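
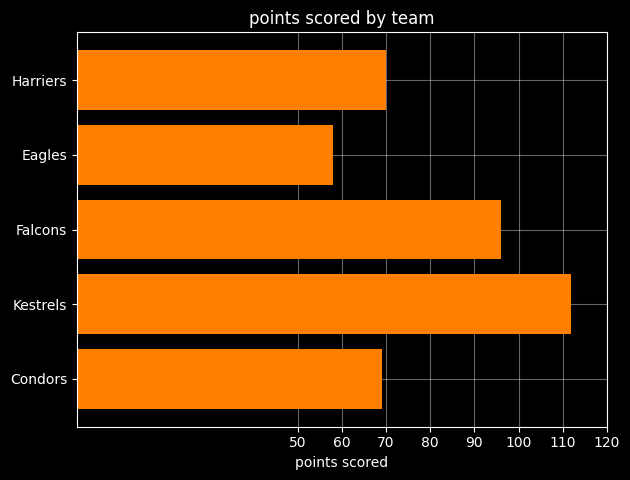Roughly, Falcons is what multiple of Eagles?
Falcons ≈ 100, Eagles ≈ 60; 100/60 ≈ 1.67.

≈ 1.67×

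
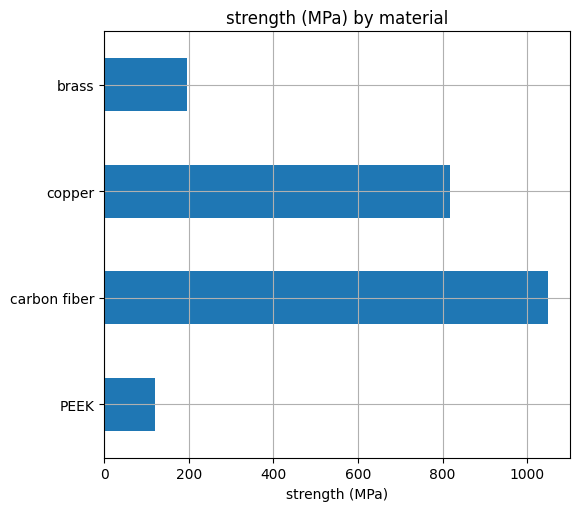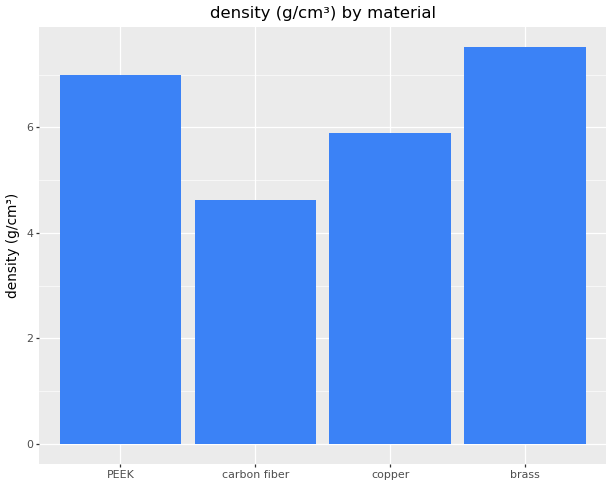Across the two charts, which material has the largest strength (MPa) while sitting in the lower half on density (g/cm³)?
carbon fiber

Chart 2 median density (g/cm³) ≈ 6; below-median materials: carbon fiber, copper. Among those, carbon fiber has the highest strength (MPa) (≈ 1000).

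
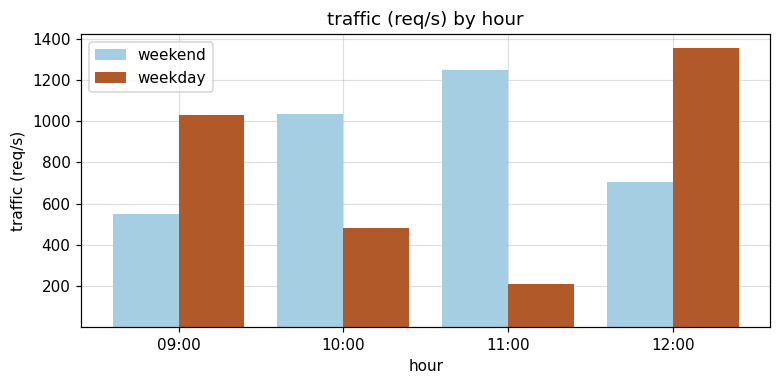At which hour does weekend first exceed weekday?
09:00: weekend ≈ 600 vs weekday ≈ 1000 (not yet); 10:00: weekend ≈ 1000 vs weekday ≈ 400 (first crossover).

10:00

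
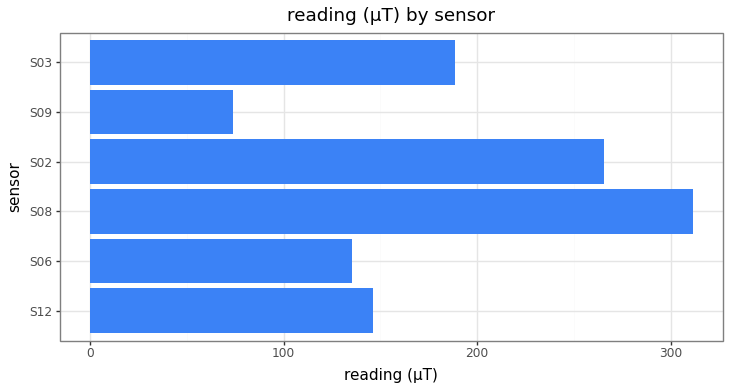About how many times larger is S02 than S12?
S02 ≈ 250, S12 ≈ 150; 250/150 ≈ 1.67.

≈ 1.67×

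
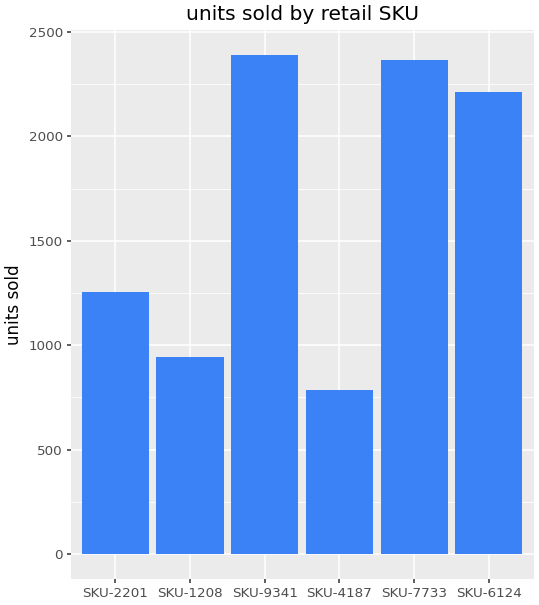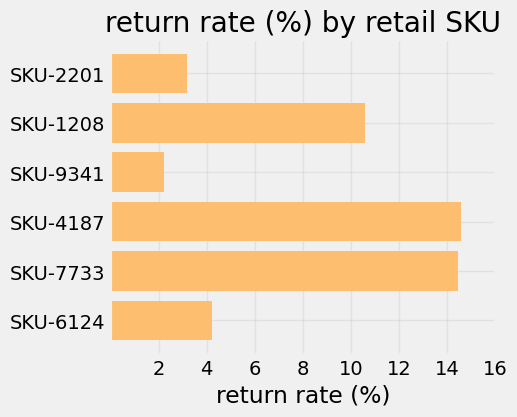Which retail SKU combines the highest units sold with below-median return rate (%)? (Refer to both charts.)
Chart 2 median return rate (%) ≈ 8; below-median retail SKUs: SKU-2201, SKU-9341, SKU-6124. Among those, SKU-9341 has the highest units sold (≈ 2500).

SKU-9341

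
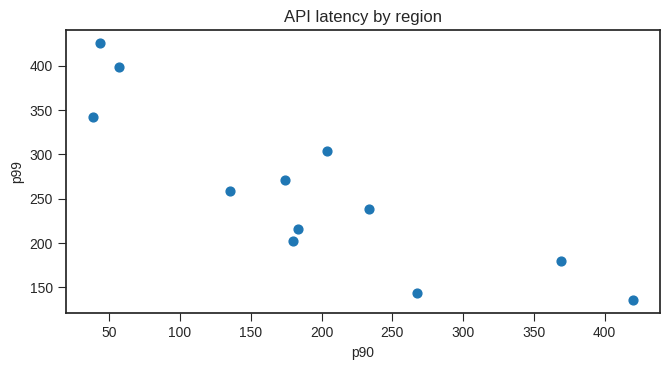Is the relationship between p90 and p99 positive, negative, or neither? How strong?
negative, strong

Points are negatively correlated; strong (|r| ≈ 0.9).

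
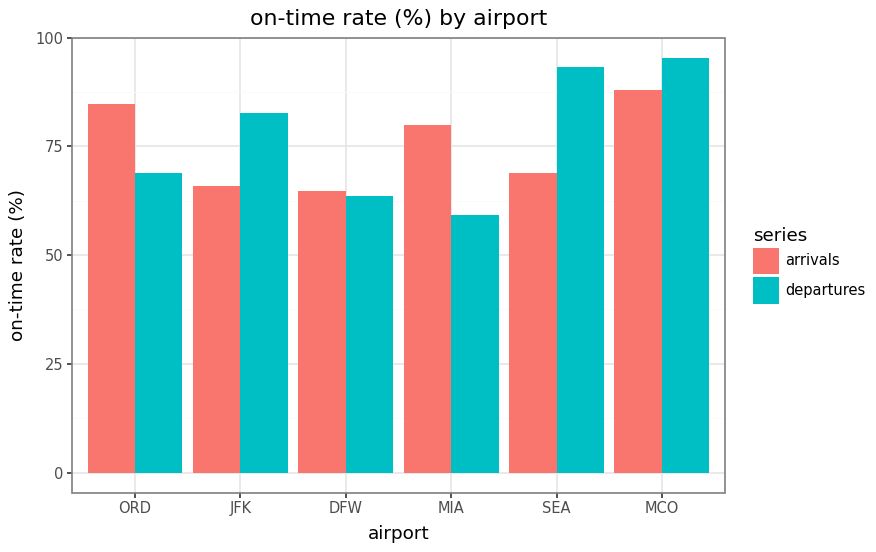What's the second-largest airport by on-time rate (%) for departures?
SEA

Top 3 for departures: MCO ≈ 100, SEA ≈ 90, JFK ≈ 80.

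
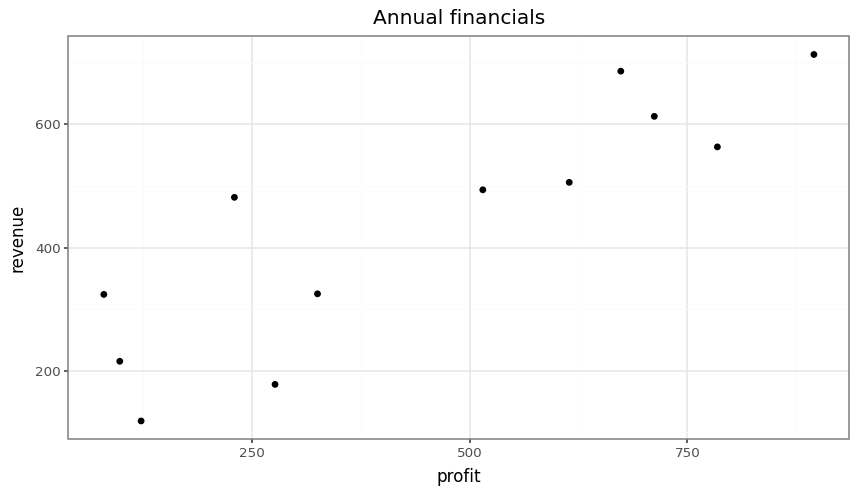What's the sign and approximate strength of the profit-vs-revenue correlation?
Points are positively correlated; strong (|r| ≈ 0.9).

positive, strong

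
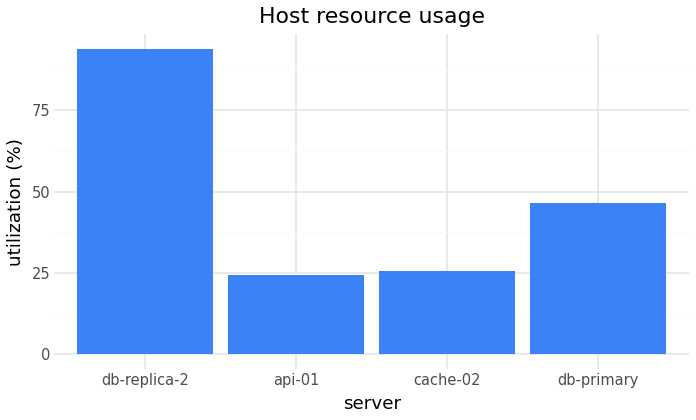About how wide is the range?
Max db-replica-2 ≈ 90, min api-01 ≈ 20; range ≈ 70.

≈ 70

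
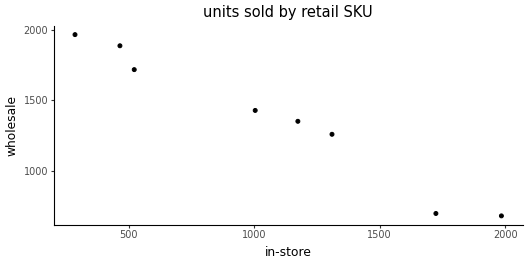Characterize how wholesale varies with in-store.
negative, strong

Points are negatively correlated; strong (|r| ≈ 1.0).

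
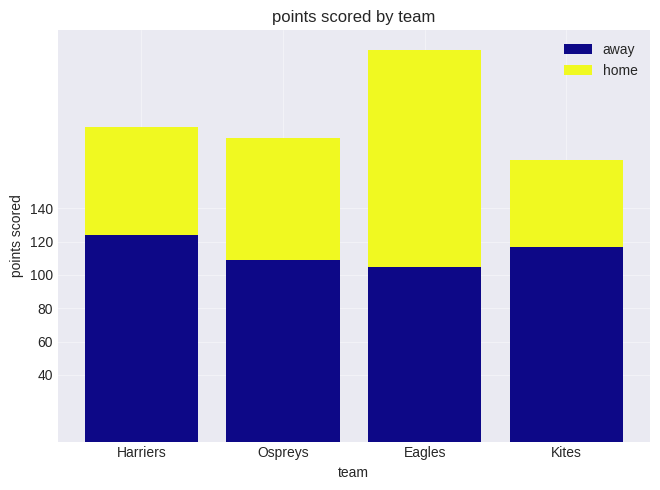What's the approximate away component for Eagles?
≈ 100

away top ≈ 100, bottom ≈ 0; segment ≈ 100.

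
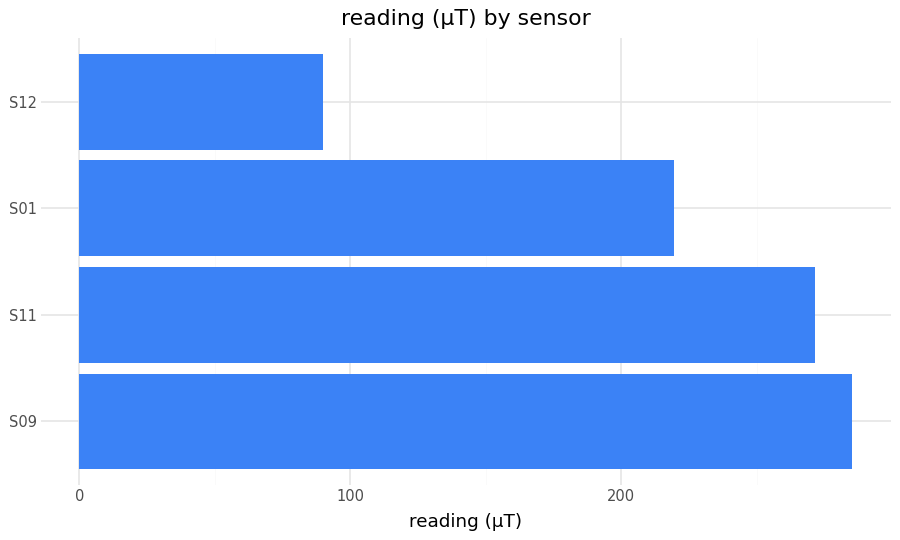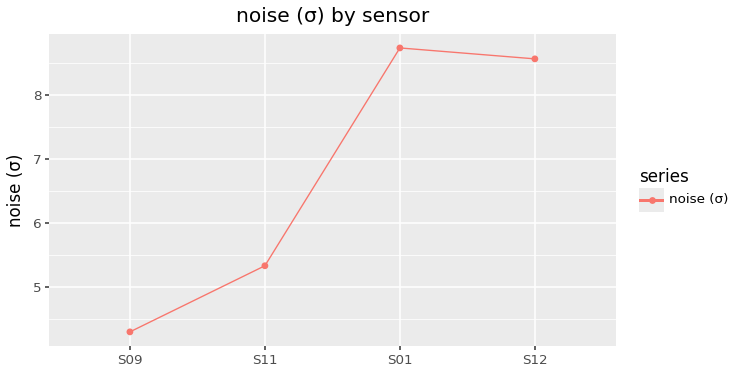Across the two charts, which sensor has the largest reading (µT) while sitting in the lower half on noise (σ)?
S09

Chart 2 median noise (σ) ≈ 7; below-median sensors: S09, S11. Among those, S09 has the highest reading (µT) (≈ 300).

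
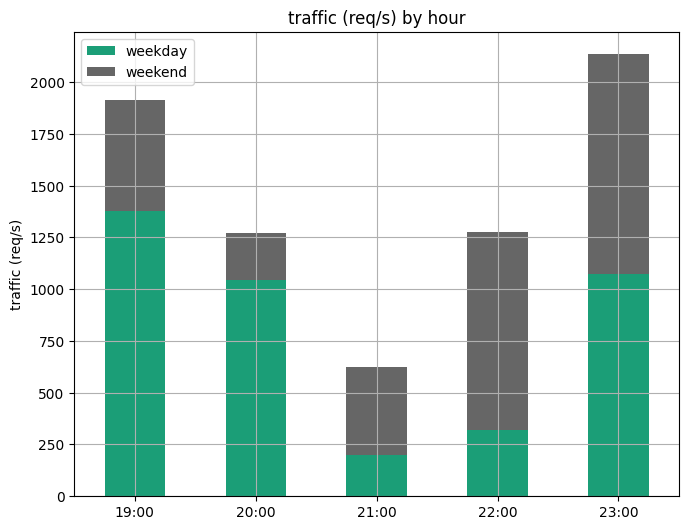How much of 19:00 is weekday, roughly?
≈ 1400

weekday top ≈ 1400, bottom ≈ 0; segment ≈ 1400.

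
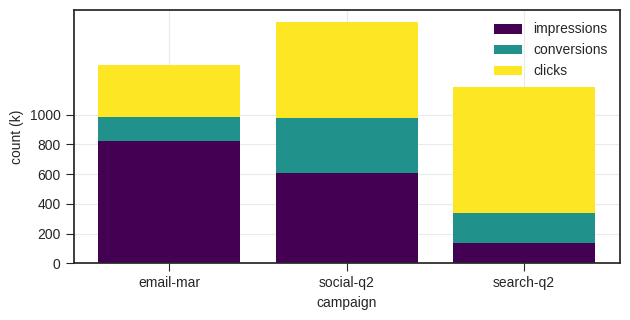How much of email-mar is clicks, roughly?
≈ 400

clicks top ≈ 1400, bottom ≈ 1000; segment ≈ 400.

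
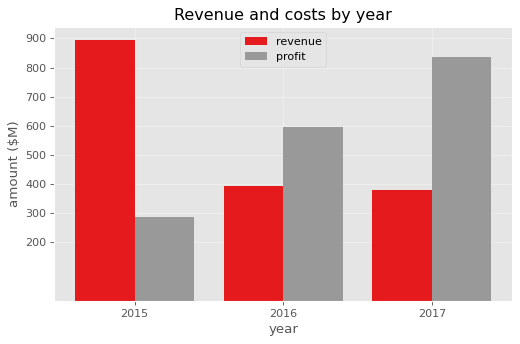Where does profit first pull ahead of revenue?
2015: profit ≈ 300 vs revenue ≈ 900 (not yet); 2016: profit ≈ 600 vs revenue ≈ 400 (first crossover).

2016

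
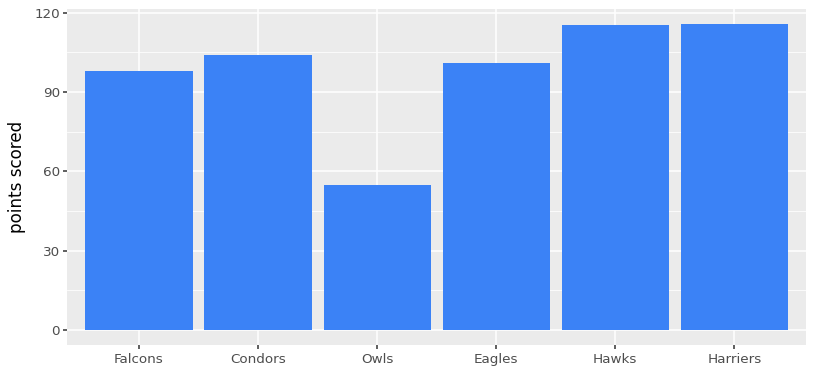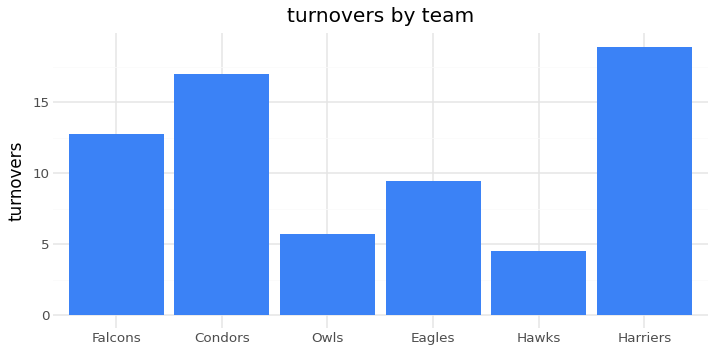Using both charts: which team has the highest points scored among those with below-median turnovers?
Hawks

Chart 2 median turnovers ≈ 12; below-median teams: Owls, Eagles, Hawks. Among those, Hawks has the highest points scored (≈ 120).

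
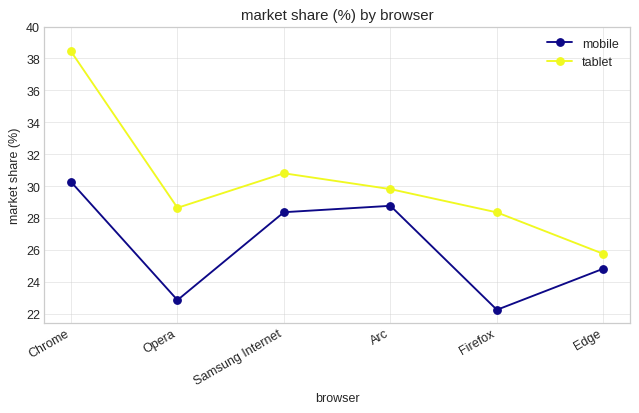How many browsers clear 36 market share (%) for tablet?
1

Above 36: Chrome.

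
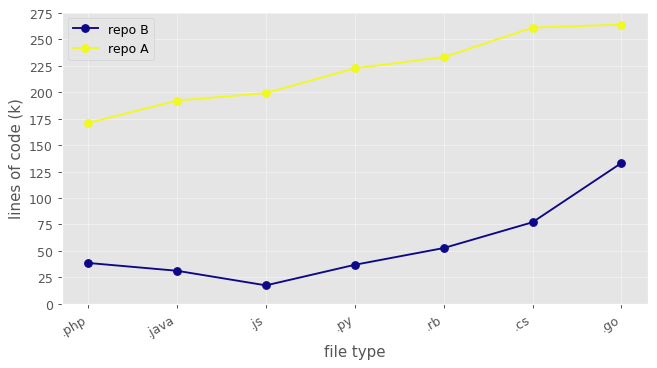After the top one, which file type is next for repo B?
.cs

Top 3 for repo B: .go ≈ 125, .cs ≈ 75, .rb ≈ 50.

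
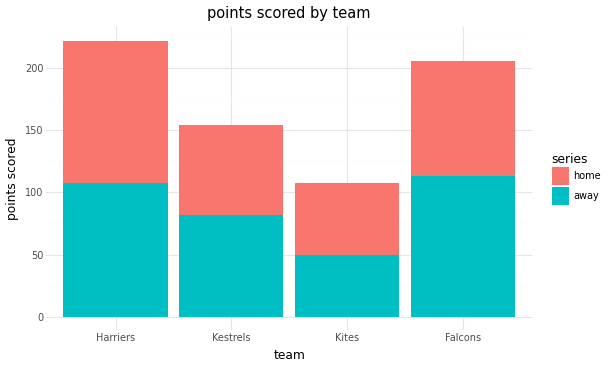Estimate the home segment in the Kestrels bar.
home top ≈ 160, bottom ≈ 80; segment ≈ 80.

≈ 80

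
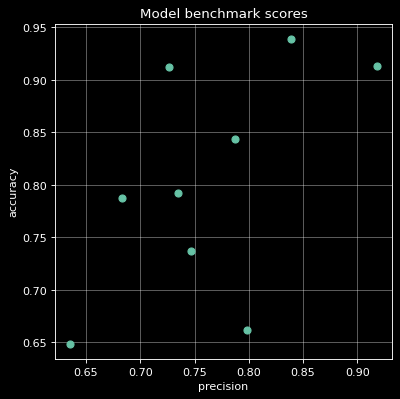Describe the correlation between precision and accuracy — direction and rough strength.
positive, moderate

Points are positively correlated; moderate (|r| ≈ 0.6).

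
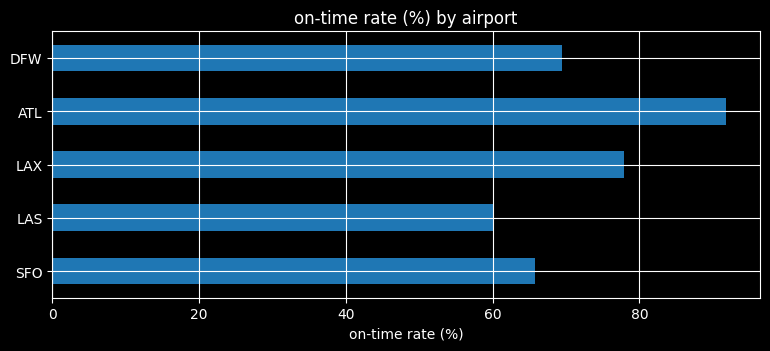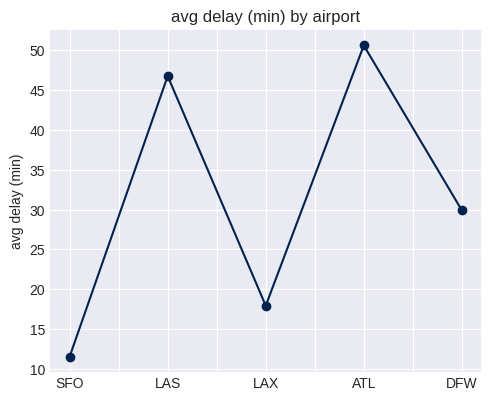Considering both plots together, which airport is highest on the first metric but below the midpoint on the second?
LAX

Chart 2 median avg delay (min) ≈ 30; below-median airports: SFO, LAX. Among those, LAX has the highest on-time rate (%) (≈ 80).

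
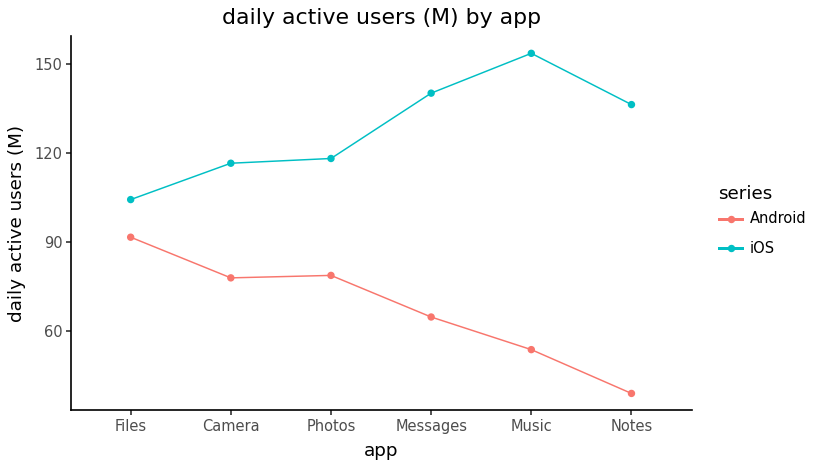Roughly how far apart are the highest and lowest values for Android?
Max Files ≈ 90, min Notes ≈ 40; range ≈ 50.

≈ 50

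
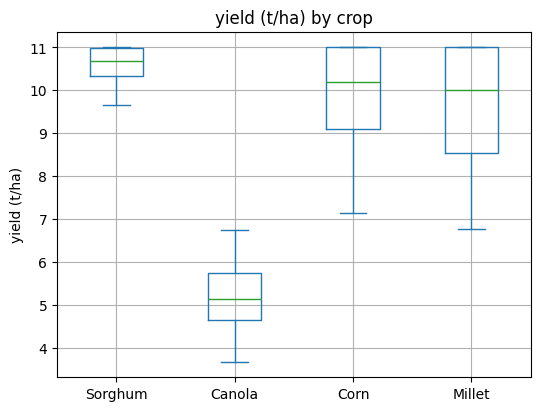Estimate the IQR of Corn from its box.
Q3 ≈ 11.0, Q1 ≈ 9.0; IQR ≈ 2.0.

≈ 2.0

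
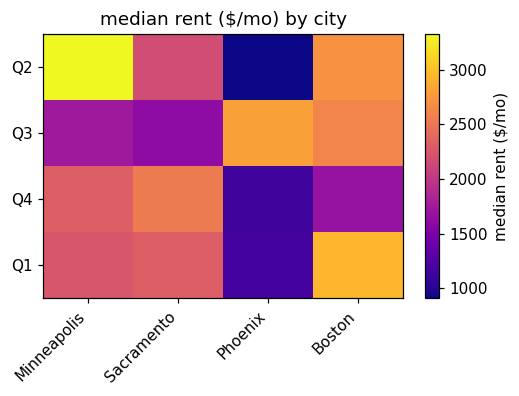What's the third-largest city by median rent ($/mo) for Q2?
Top 4 for Q2: Minneapolis ≈ 3500, Boston ≈ 2500, Sacramento ≈ 2000, Phoenix ≈ 1000.

Sacramento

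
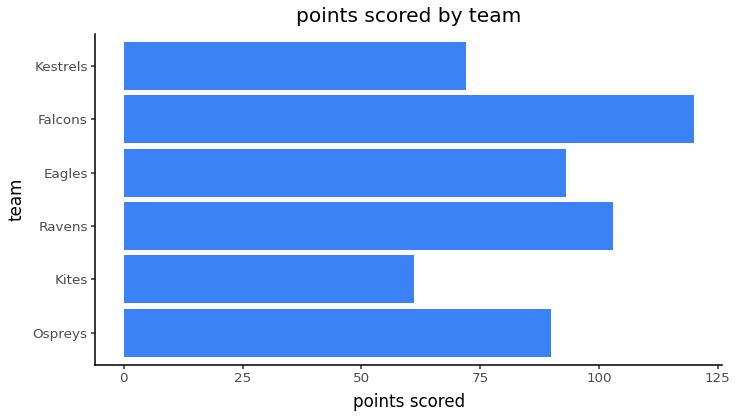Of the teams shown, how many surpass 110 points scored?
Above 110: Falcons.

1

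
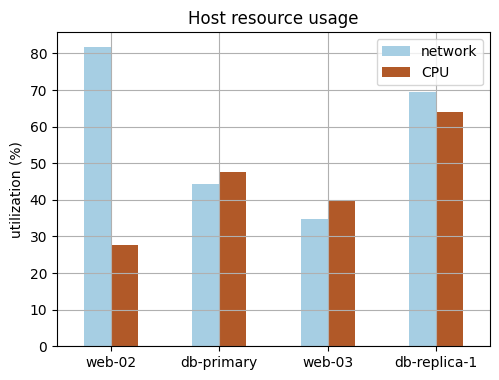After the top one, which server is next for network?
db-replica-1

Top 3 for network: web-02 ≈ 80, db-replica-1 ≈ 70, db-primary ≈ 40.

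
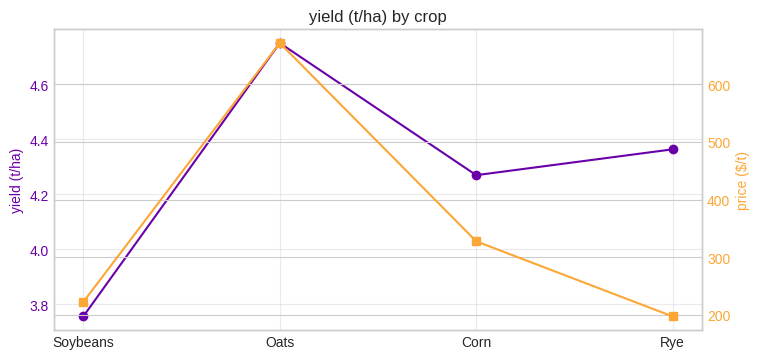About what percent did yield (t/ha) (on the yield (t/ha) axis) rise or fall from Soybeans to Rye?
≈ +15.8%

Soybeans ≈ 3.8, Rye ≈ 4.4; (4.4 − 3.8) / 3.8 ≈ +15.8%.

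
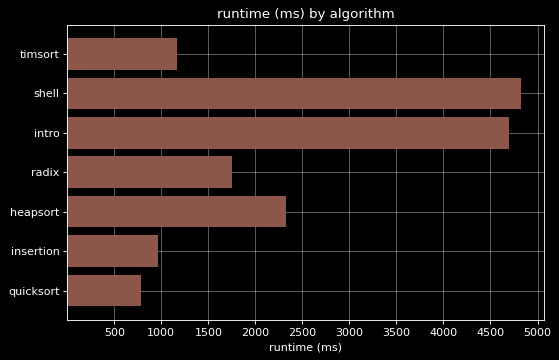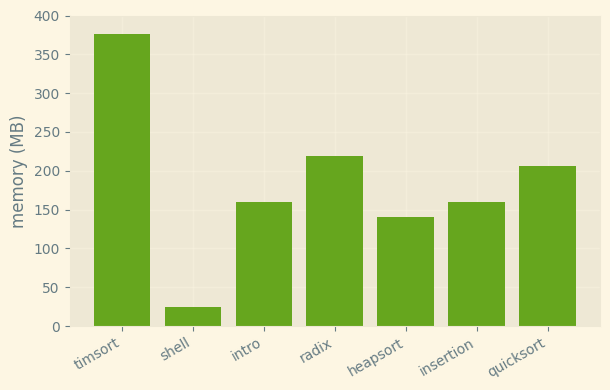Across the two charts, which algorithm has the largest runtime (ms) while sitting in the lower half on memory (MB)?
Chart 2 median memory (MB) ≈ 150; below-median algorithms: shell, intro, heapsort. Among those, shell has the highest runtime (ms) (≈ 5000).

shell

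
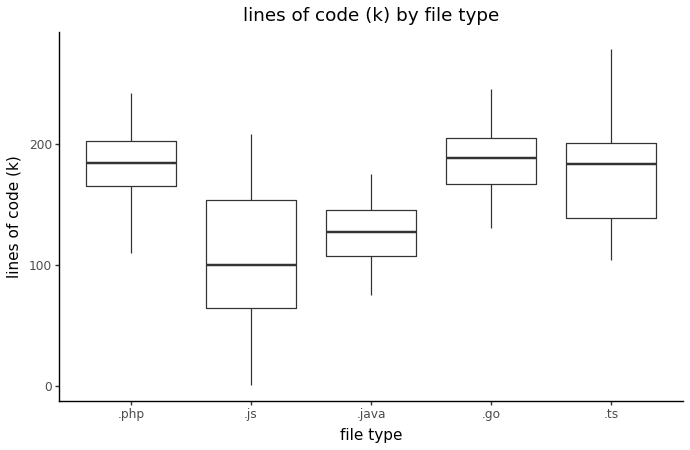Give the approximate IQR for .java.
Q3 ≈ 150, Q1 ≈ 110; IQR ≈ 40.

≈ 40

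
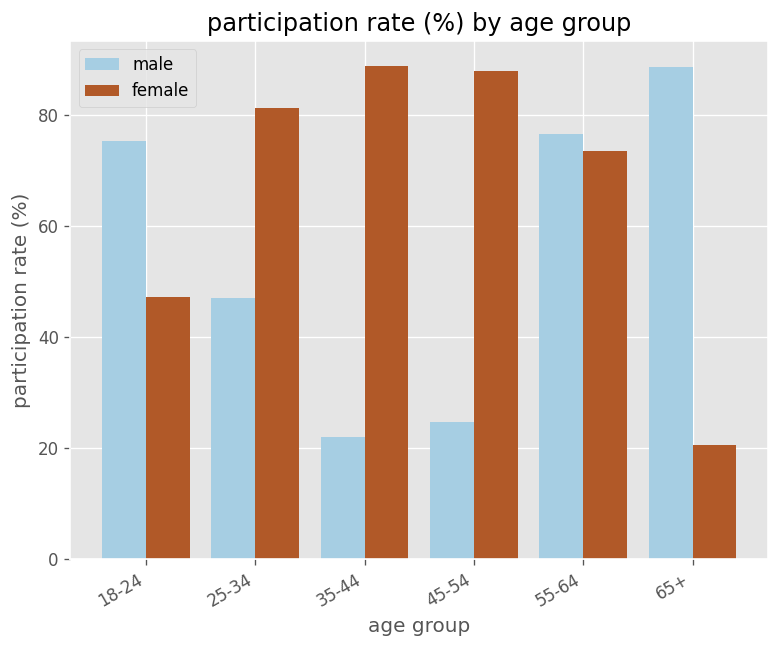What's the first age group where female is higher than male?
25-34

18-24: female ≈ 50 vs male ≈ 80 (not yet); 25-34: female ≈ 80 vs male ≈ 50 (first crossover).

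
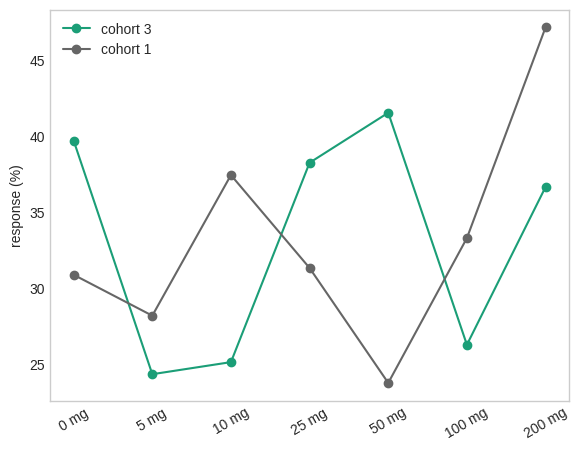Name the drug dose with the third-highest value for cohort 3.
Top 4 for cohort 3: 50 mg ≈ 42, 0 mg ≈ 40, 25 mg ≈ 38, 200 mg ≈ 36.

25 mg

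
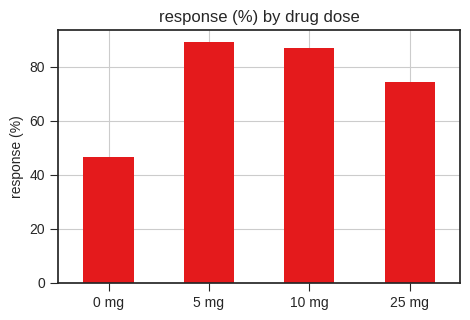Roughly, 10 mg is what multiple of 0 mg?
≈ 1.8×

10 mg ≈ 90, 0 mg ≈ 50; 90/50 ≈ 1.8.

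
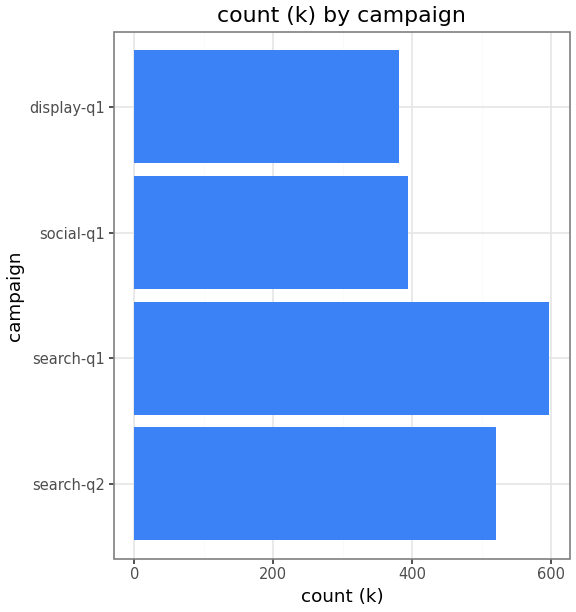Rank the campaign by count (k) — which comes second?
Top 3: search-q1 ≈ 600, search-q2 ≈ 500, social-q1 ≈ 400.

search-q2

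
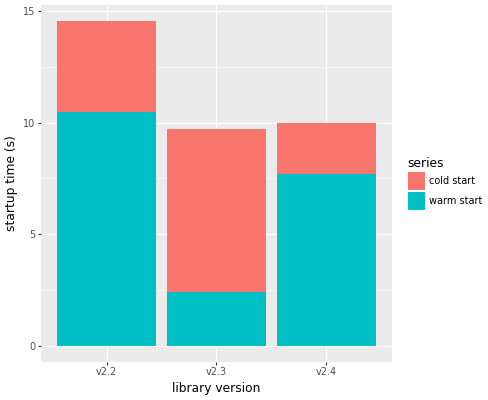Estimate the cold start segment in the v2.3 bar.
≈ 8

cold start top ≈ 10, bottom ≈ 2; segment ≈ 8.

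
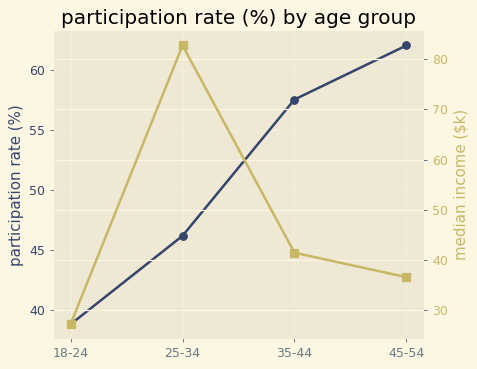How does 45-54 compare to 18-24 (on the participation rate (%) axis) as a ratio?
45-54 ≈ 62, 18-24 ≈ 38; 62/38 ≈ 1.63.

≈ 1.63×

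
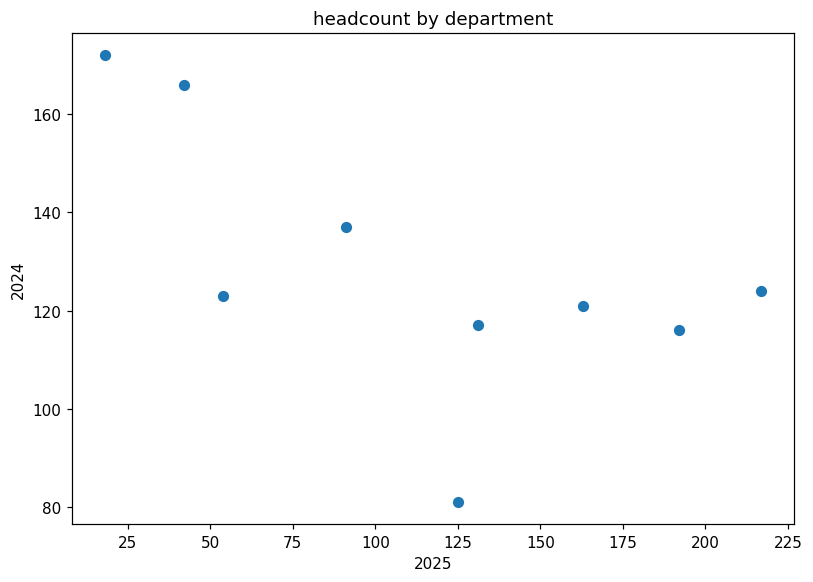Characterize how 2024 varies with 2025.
negative, moderate

Points are negatively correlated; moderate (|r| ≈ 0.6).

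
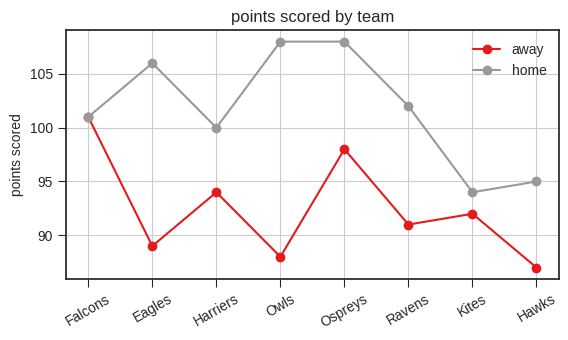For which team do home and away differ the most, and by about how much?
Owls: home ≈ 108, away ≈ 88 → gap ≈ 20. Next-largest (Eagles) is only ≈ 18.

Owls, ≈ 20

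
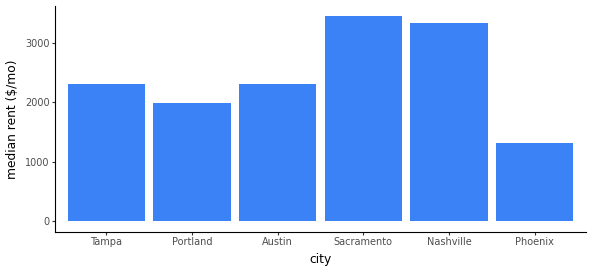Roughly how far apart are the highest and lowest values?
Max Sacramento ≈ 3500, min Phoenix ≈ 1500; range ≈ 2000.

≈ 2000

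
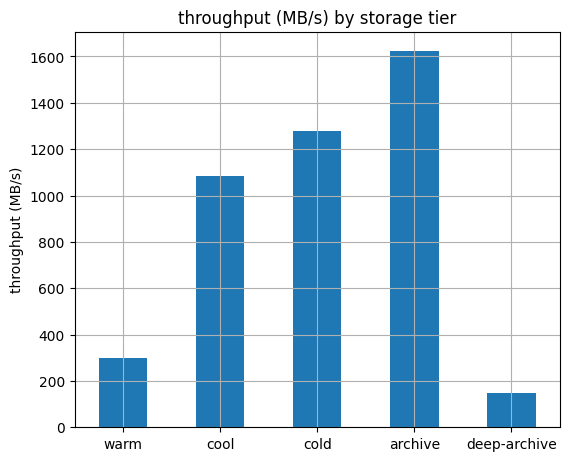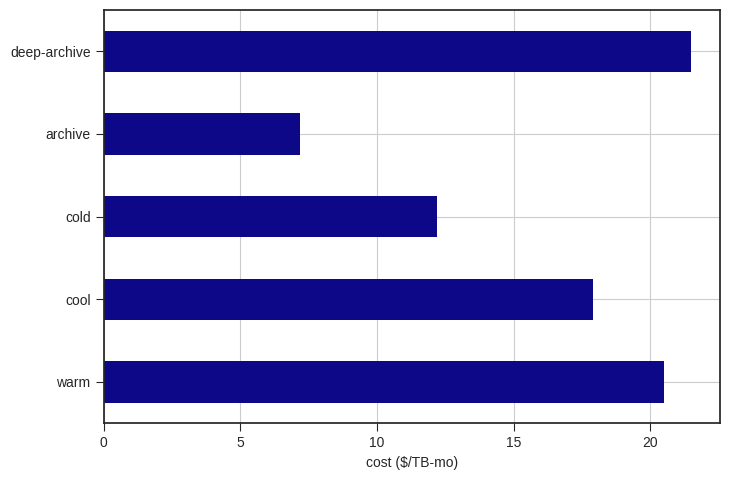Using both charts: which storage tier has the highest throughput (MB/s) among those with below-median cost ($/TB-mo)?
Chart 2 median cost ($/TB-mo) ≈ 18; below-median storage tiers: cold, archive. Among those, archive has the highest throughput (MB/s) (≈ 1600).

archive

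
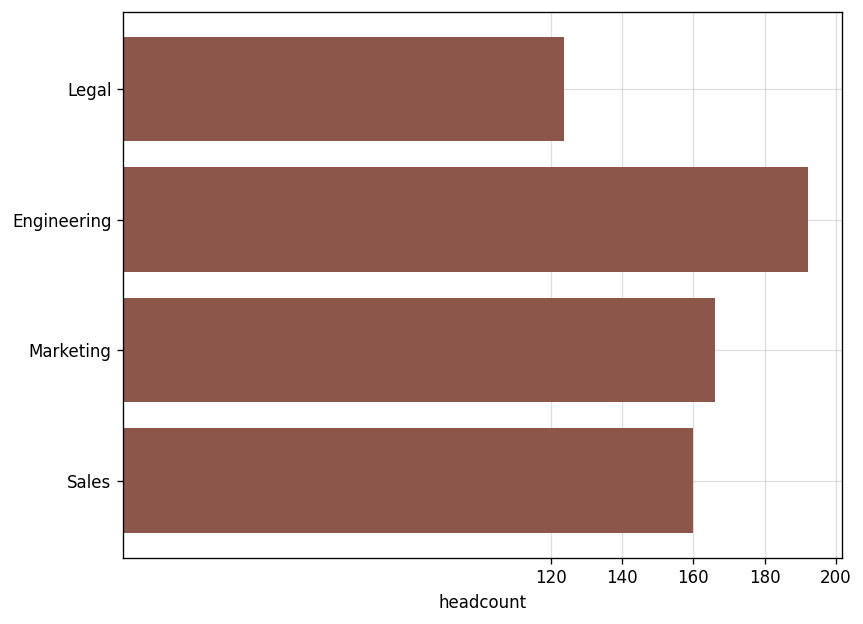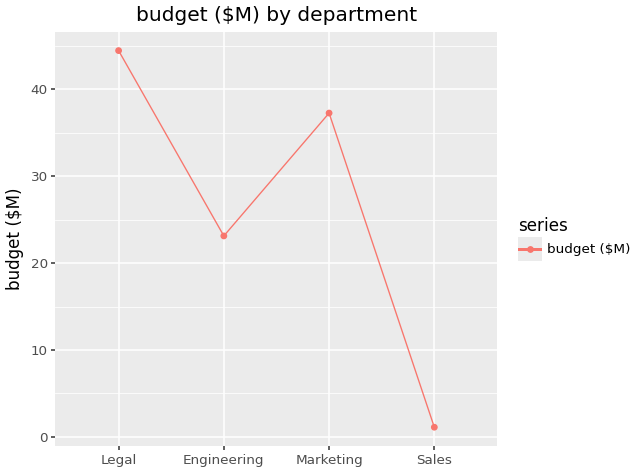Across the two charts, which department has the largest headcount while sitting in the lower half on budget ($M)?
Chart 2 median budget ($M) ≈ 30; below-median departments: Engineering, Sales. Among those, Engineering has the highest headcount (≈ 200).

Engineering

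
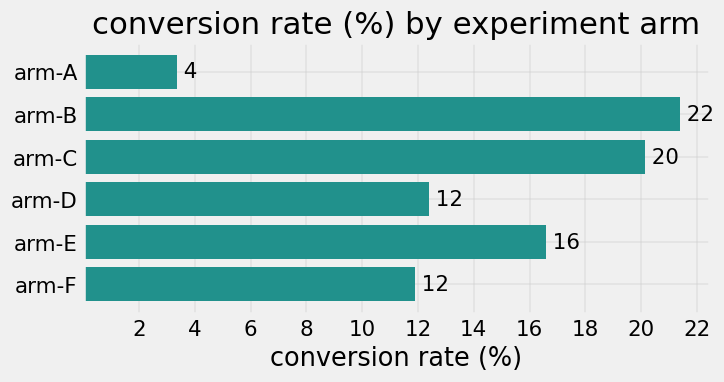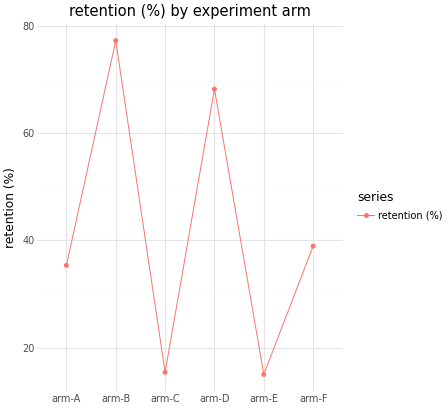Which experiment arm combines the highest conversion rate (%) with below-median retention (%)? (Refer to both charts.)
arm-C

Chart 2 median retention (%) ≈ 40; below-median experiment arms: arm-A, arm-C, arm-E. Among those, arm-C has the highest conversion rate (%) (≈ 20).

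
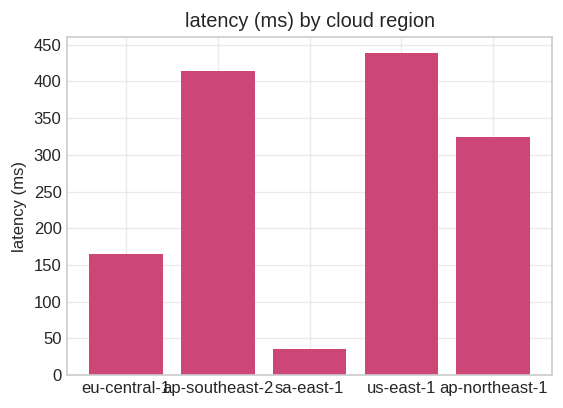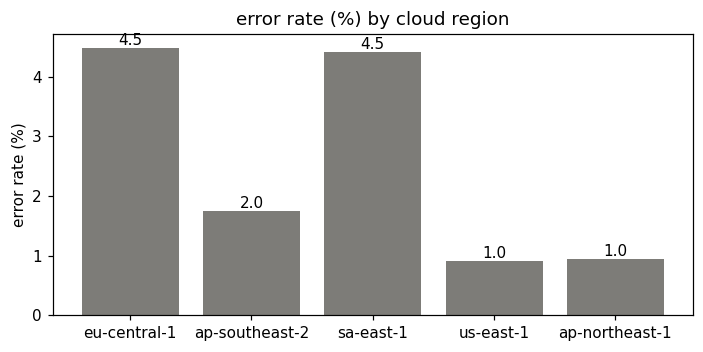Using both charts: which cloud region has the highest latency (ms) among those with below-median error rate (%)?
Chart 2 median error rate (%) ≈ 2; below-median cloud regions: us-east-1, ap-northeast-1. Among those, us-east-1 has the highest latency (ms) (≈ 450).

us-east-1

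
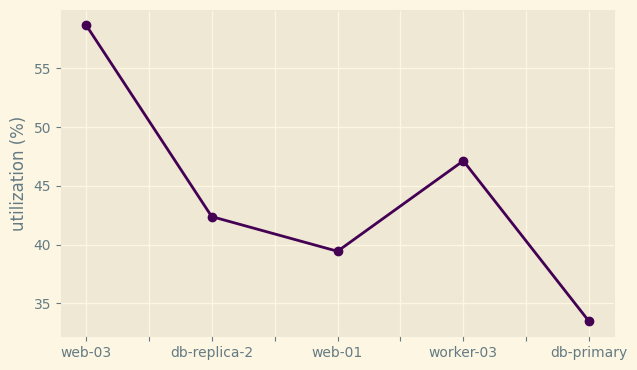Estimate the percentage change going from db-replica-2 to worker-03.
db-replica-2 ≈ 40, worker-03 ≈ 45; (45 − 40) / 40 ≈ +12.5%.

≈ +12.5%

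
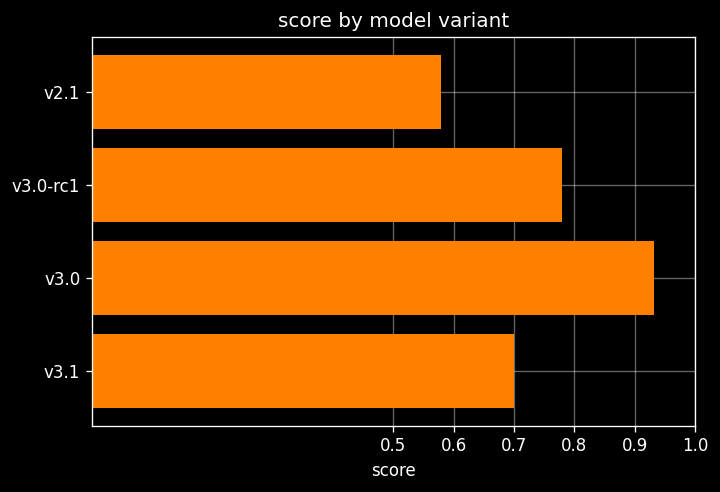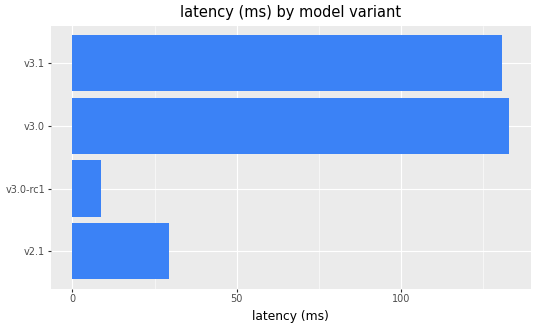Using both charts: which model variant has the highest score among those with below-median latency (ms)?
v3.0-rc1

Chart 2 median latency (ms) ≈ 80; below-median model variants: v2.1, v3.0-rc1. Among those, v3.0-rc1 has the highest score (≈ 0.8).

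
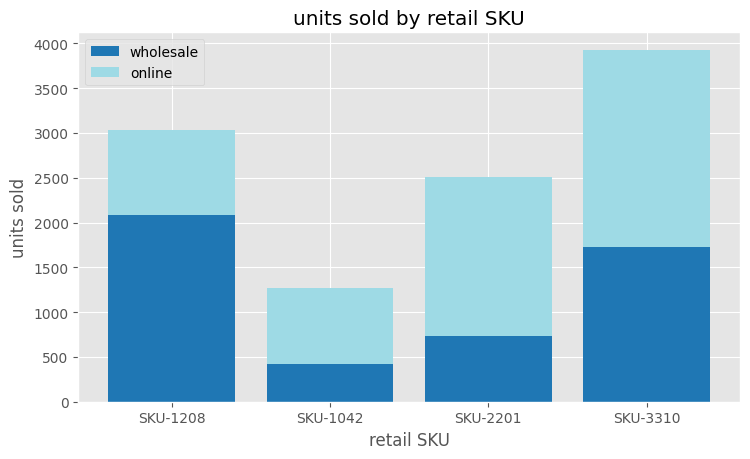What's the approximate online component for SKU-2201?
≈ 2000

online top ≈ 2500, bottom ≈ 500; segment ≈ 2000.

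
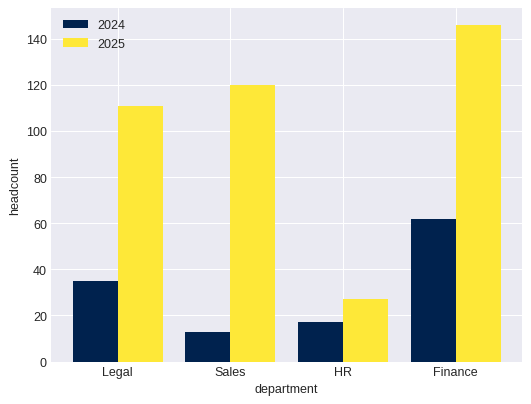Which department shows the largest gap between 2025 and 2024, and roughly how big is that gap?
Sales, ≈ 100

Sales: 2025 ≈ 120, 2024 ≈ 20 → gap ≈ 100. Next-largest (Finance) is only ≈ 80.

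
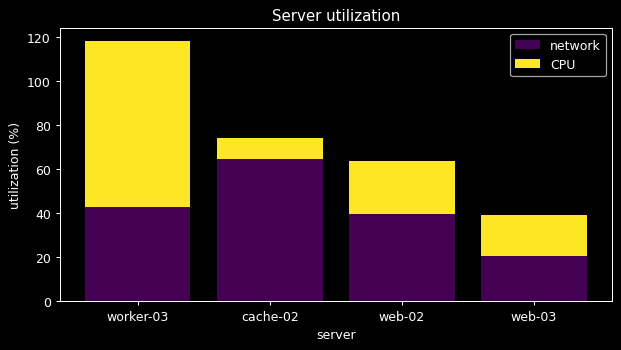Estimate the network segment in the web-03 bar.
network top ≈ 20, bottom ≈ 0; segment ≈ 20.

≈ 20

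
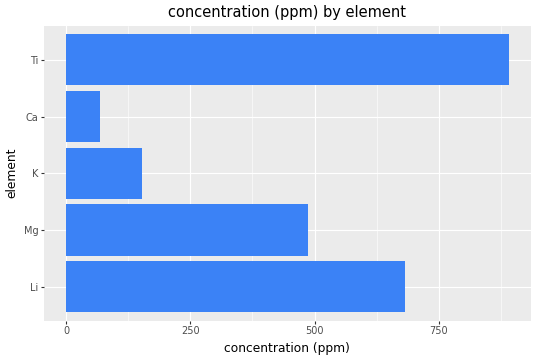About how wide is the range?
≈ 800

Max Ti ≈ 900, min Ca ≈ 100; range ≈ 800.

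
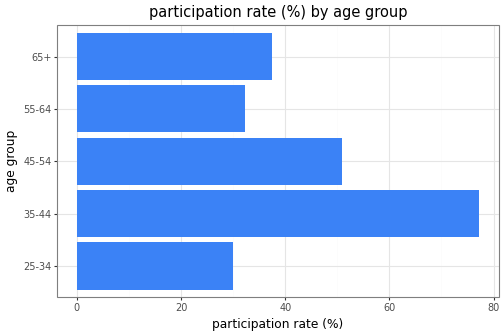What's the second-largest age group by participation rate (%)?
Top 3: 35-44 ≈ 80, 45-54 ≈ 50, 65+ ≈ 40.

45-54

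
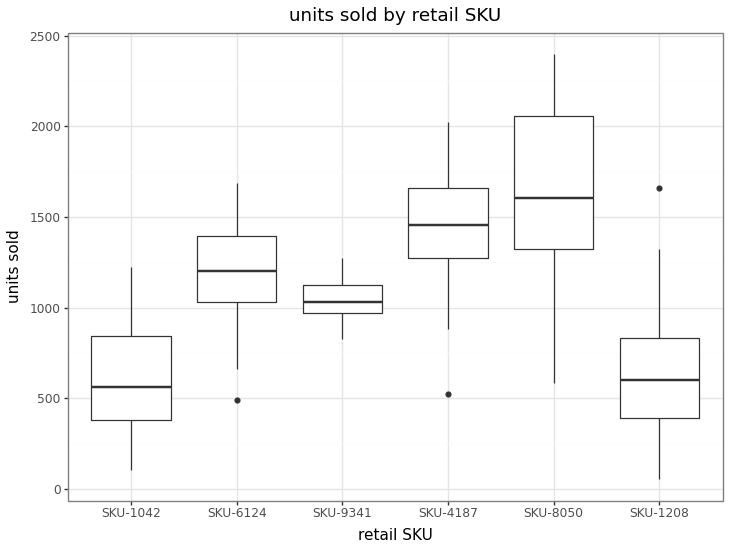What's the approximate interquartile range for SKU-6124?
≈ 400

Q3 ≈ 1400, Q1 ≈ 1000; IQR ≈ 400.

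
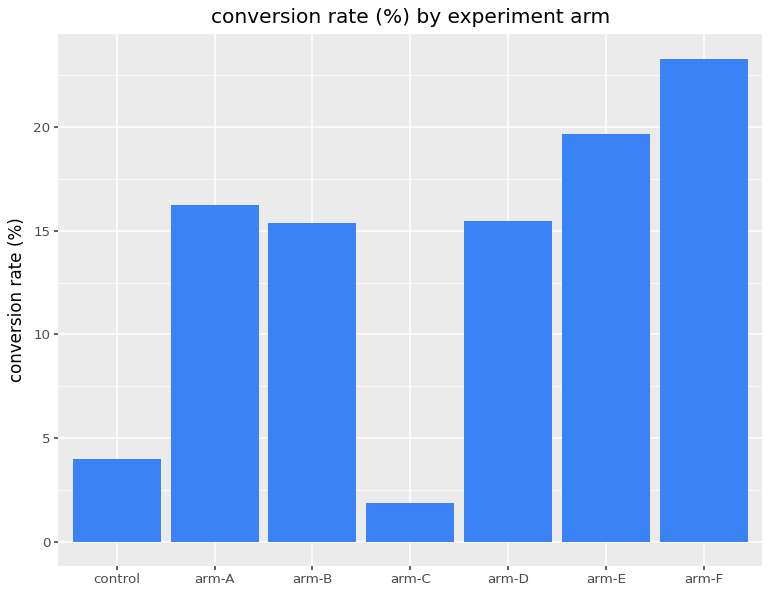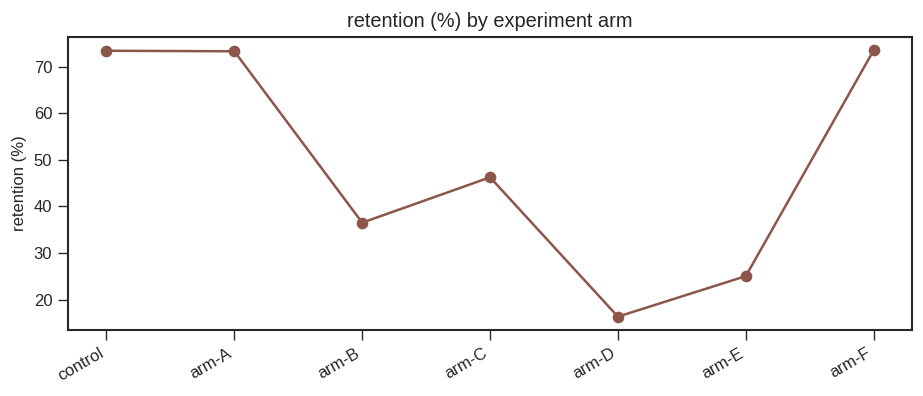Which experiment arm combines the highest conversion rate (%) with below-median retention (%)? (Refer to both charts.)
Chart 2 median retention (%) ≈ 50; below-median experiment arms: arm-B, arm-D, arm-E. Among those, arm-E has the highest conversion rate (%) (≈ 20).

arm-E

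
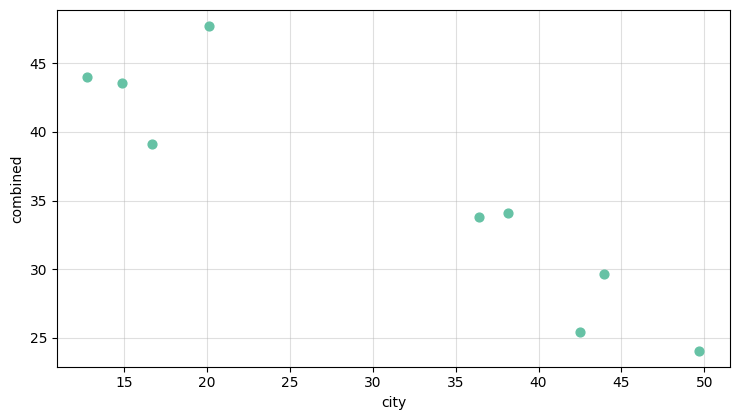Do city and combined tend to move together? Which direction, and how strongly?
Points are negatively correlated; strong (|r| ≈ 0.9).

negative, strong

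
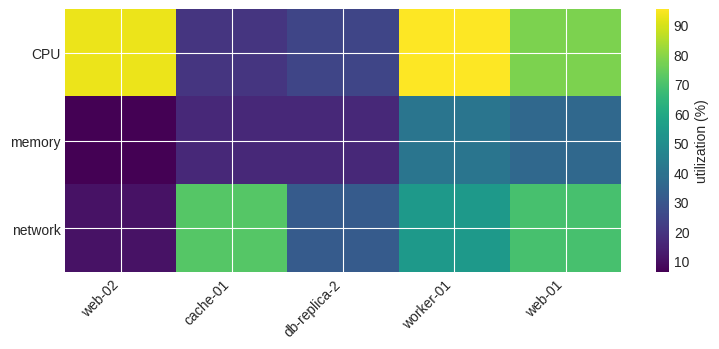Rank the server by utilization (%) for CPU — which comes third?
Top 4 for CPU: worker-01 ≈ 100, web-02 ≈ 90, web-01 ≈ 80, db-replica-2 ≈ 20.

web-01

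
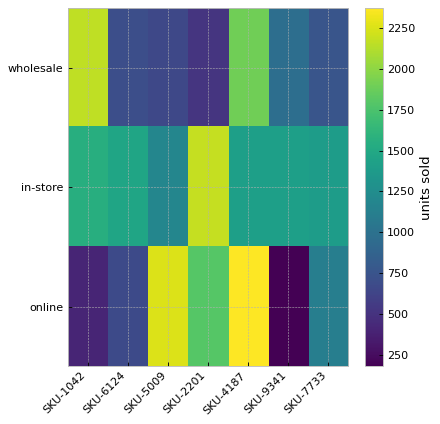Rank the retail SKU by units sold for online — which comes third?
Top 4 for online: SKU-4187 ≈ 2400, SKU-5009 ≈ 2200, SKU-2201 ≈ 1800, SKU-7733 ≈ 1200.

SKU-2201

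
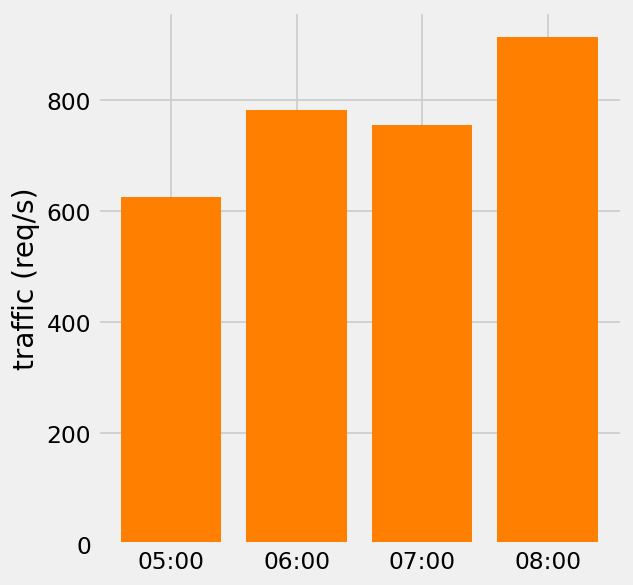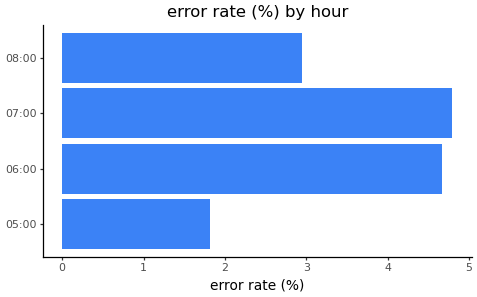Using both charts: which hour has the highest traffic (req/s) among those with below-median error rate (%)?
Chart 2 median error rate (%) ≈ 4; below-median hours: 05:00, 08:00. Among those, 08:00 has the highest traffic (req/s) (≈ 900).

08:00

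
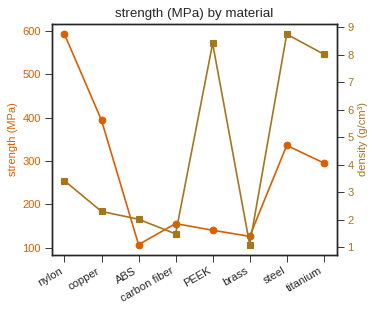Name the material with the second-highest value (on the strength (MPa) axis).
copper

Top 3 (on the strength (MPa) axis): nylon ≈ 600, copper ≈ 400, steel ≈ 350.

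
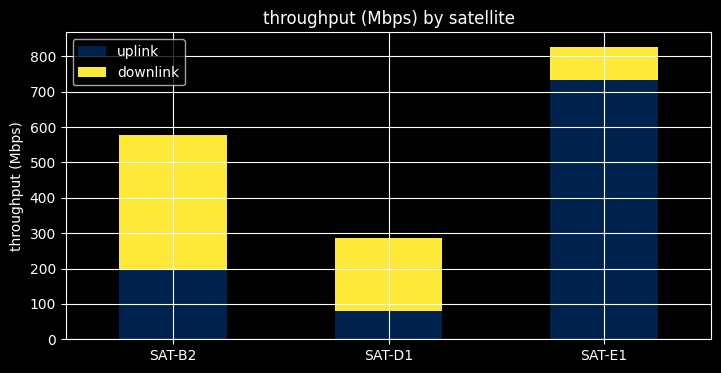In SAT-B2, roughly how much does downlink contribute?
≈ 400

downlink top ≈ 600, bottom ≈ 200; segment ≈ 400.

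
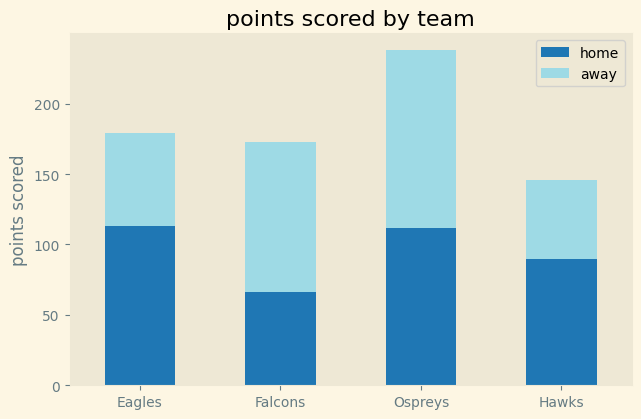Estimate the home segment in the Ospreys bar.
home top ≈ 120, bottom ≈ 0; segment ≈ 120.

≈ 120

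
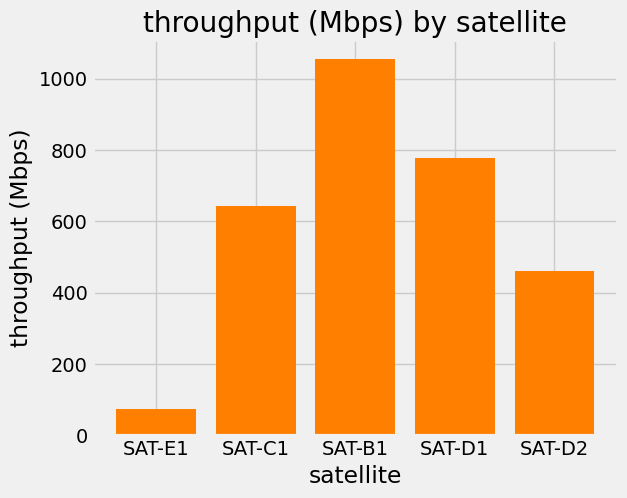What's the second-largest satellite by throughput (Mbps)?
SAT-D1

Top 3: SAT-B1 ≈ 1100, SAT-D1 ≈ 800, SAT-C1 ≈ 600.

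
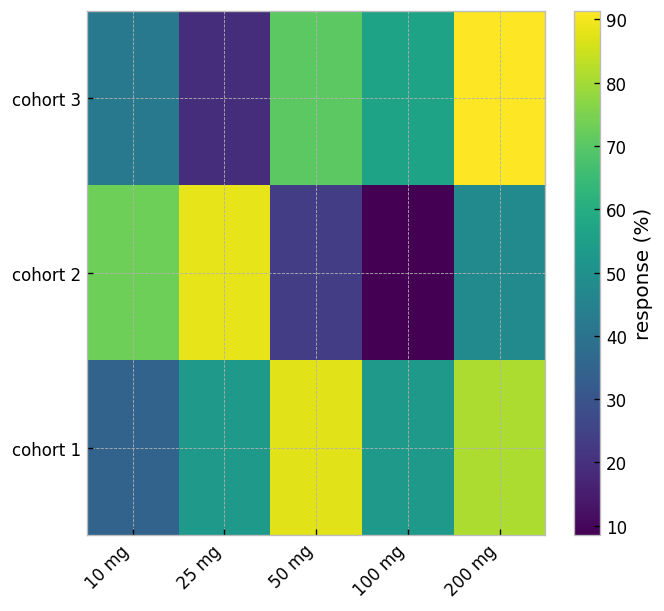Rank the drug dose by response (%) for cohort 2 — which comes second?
10 mg

Top 3 for cohort 2: 25 mg ≈ 90, 10 mg ≈ 70, 200 mg ≈ 50.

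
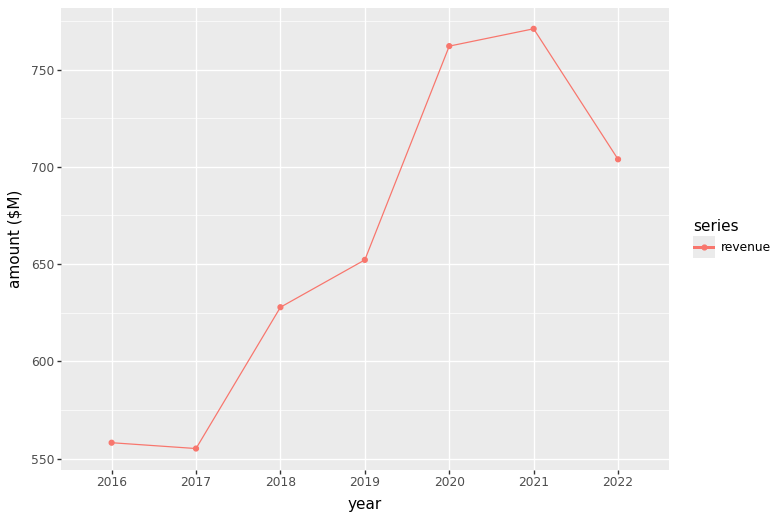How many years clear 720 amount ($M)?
Above 720: 2020, 2021.

2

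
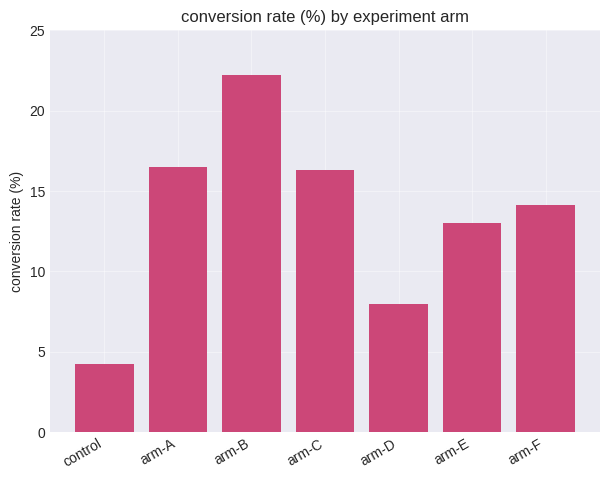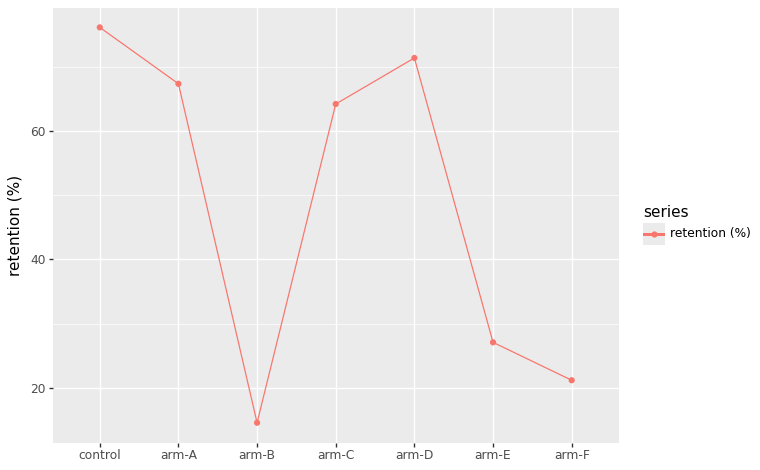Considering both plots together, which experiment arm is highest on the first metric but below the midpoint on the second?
Chart 2 median retention (%) ≈ 60; below-median experiment arms: arm-B, arm-E, arm-F. Among those, arm-B has the highest conversion rate (%) (≈ 20).

arm-B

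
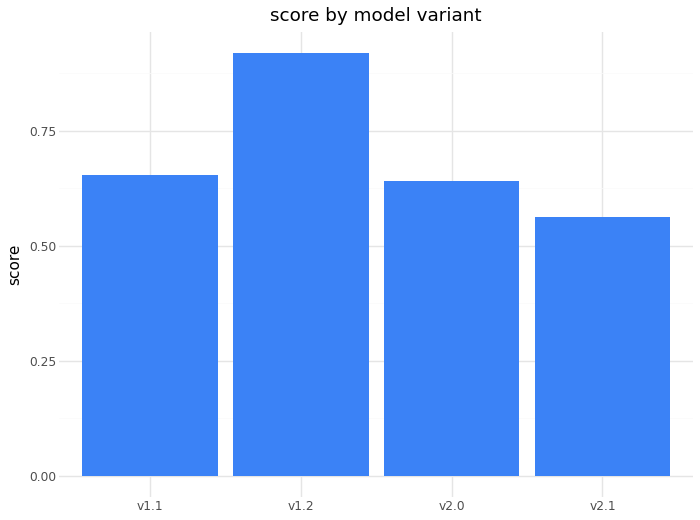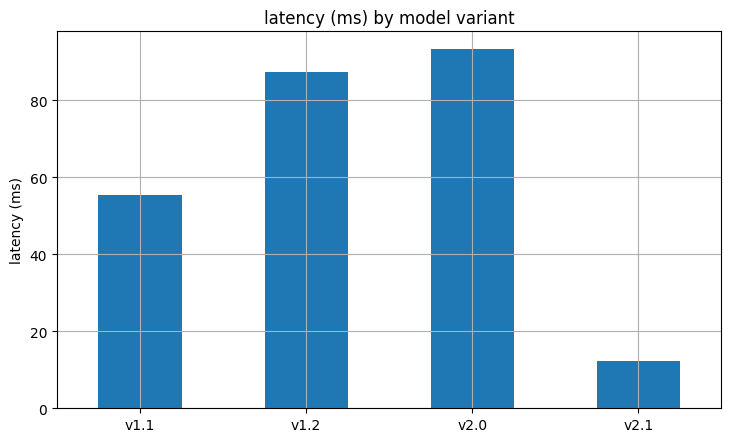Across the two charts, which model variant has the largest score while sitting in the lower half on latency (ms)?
v1.1

Chart 2 median latency (ms) ≈ 70; below-median model variants: v1.1, v2.1. Among those, v1.1 has the highest score (≈ 0.7).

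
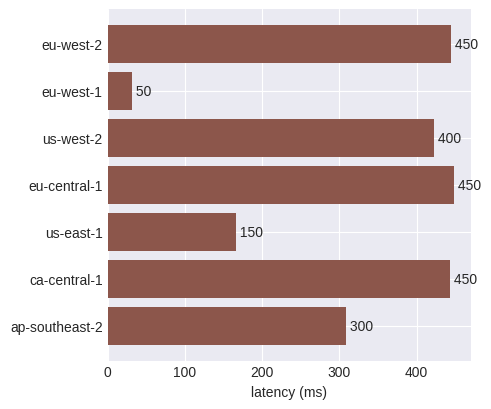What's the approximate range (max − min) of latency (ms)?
≈ 400

Max eu-central-1 ≈ 450, min eu-west-1 ≈ 50; range ≈ 400.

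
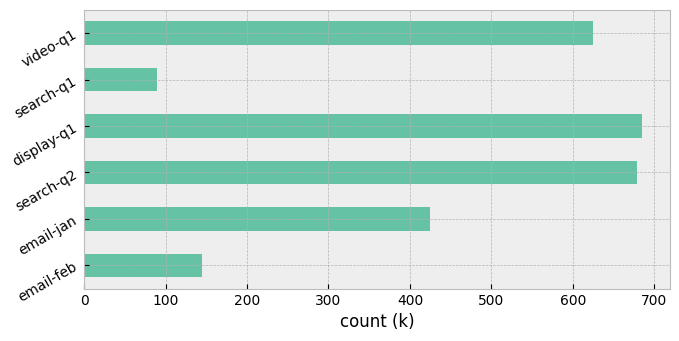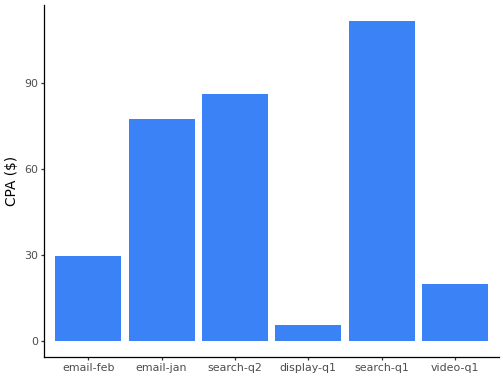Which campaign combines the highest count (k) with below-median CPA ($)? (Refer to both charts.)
display-q1

Chart 2 median CPA ($) ≈ 60; below-median campaigns: email-feb, display-q1, video-q1. Among those, display-q1 has the highest count (k) (≈ 700).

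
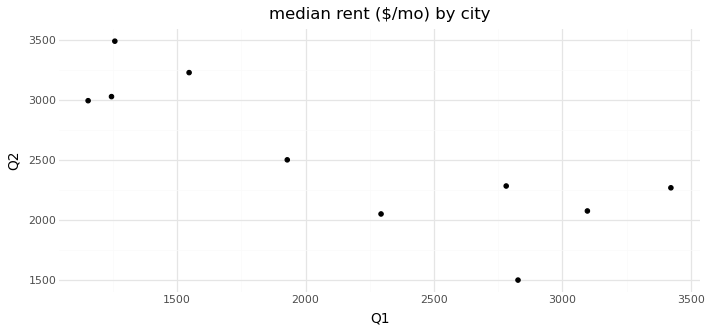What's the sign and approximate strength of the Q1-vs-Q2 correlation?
negative, strong

Points are negatively correlated; strong (|r| ≈ 0.8).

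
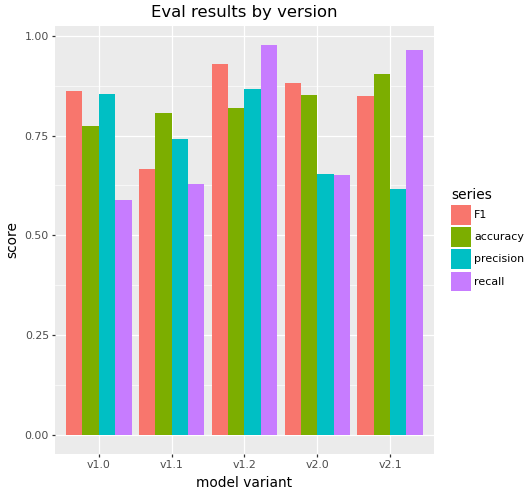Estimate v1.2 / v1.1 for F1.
≈ 1.29×

v1.2 ≈ 0.9, v1.1 ≈ 0.7; 0.9/0.7 ≈ 1.29.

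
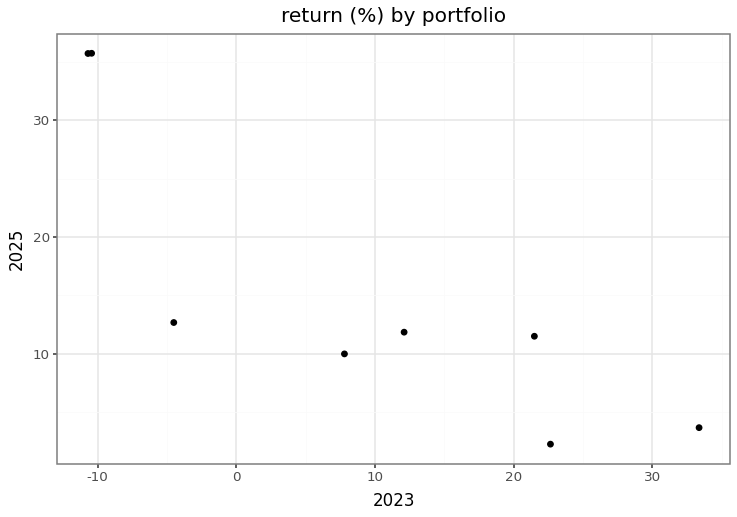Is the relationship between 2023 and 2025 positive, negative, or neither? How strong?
Points are negatively correlated; strong (|r| ≈ 0.8).

negative, strong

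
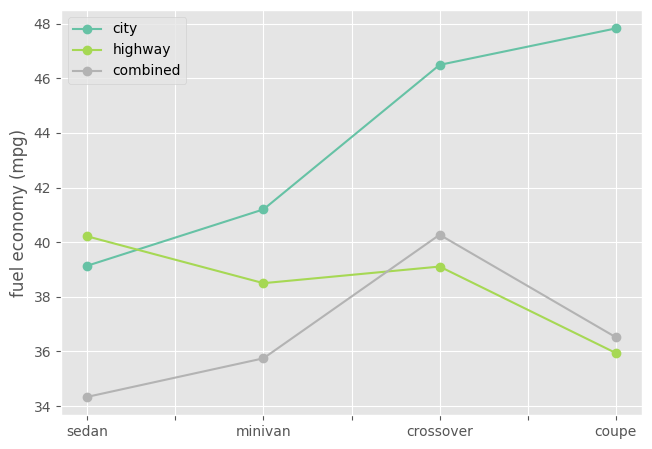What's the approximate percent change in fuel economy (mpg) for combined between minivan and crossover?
≈ +11.1%

minivan ≈ 36, crossover ≈ 40; (40 − 36) / 36 ≈ +11.1%.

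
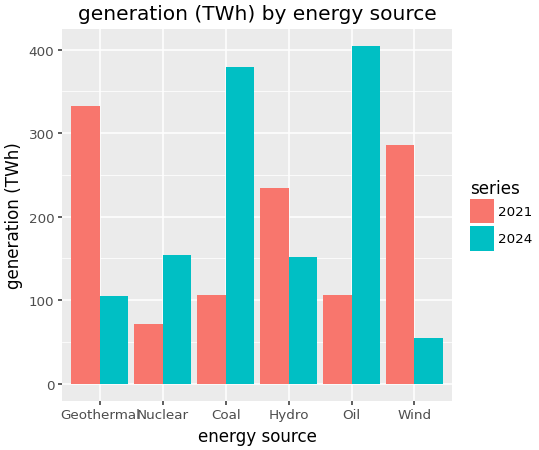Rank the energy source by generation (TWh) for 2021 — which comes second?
Top 3 for 2021: Geothermal ≈ 350, Wind ≈ 300, Hydro ≈ 250.

Wind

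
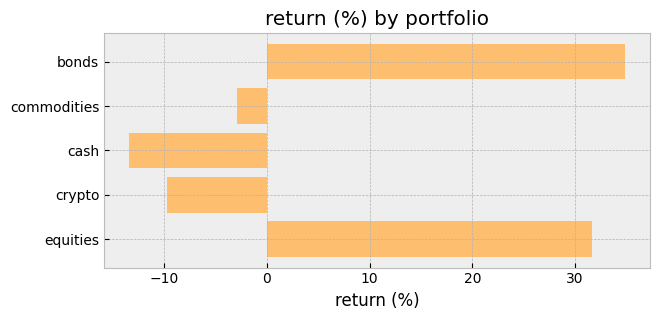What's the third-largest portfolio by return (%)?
commodities

Top 4: bonds ≈ 35, equities ≈ 30, commodities ≈ -5, crypto ≈ -10.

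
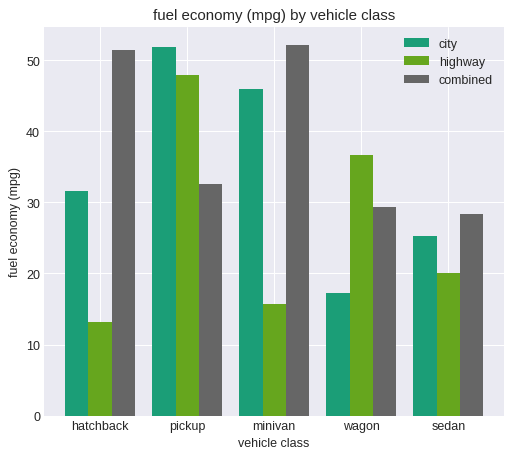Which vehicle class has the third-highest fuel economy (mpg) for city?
Top 4 for city: pickup ≈ 50, minivan ≈ 45, hatchback ≈ 30, sedan ≈ 25.

hatchback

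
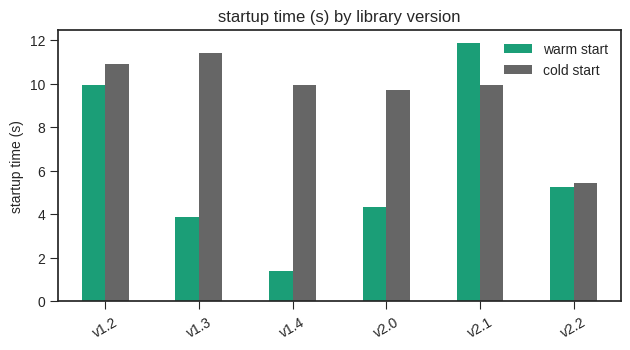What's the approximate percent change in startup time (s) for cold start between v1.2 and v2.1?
v1.2 ≈ 11, v2.1 ≈ 10; (10 − 11) / 11 ≈ -9.1%.

≈ -9.1%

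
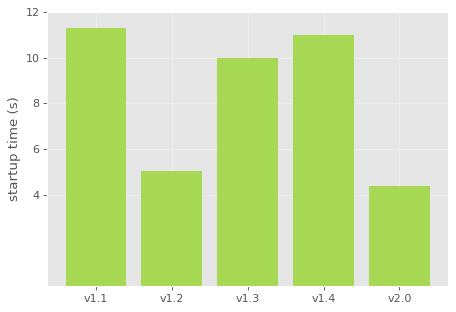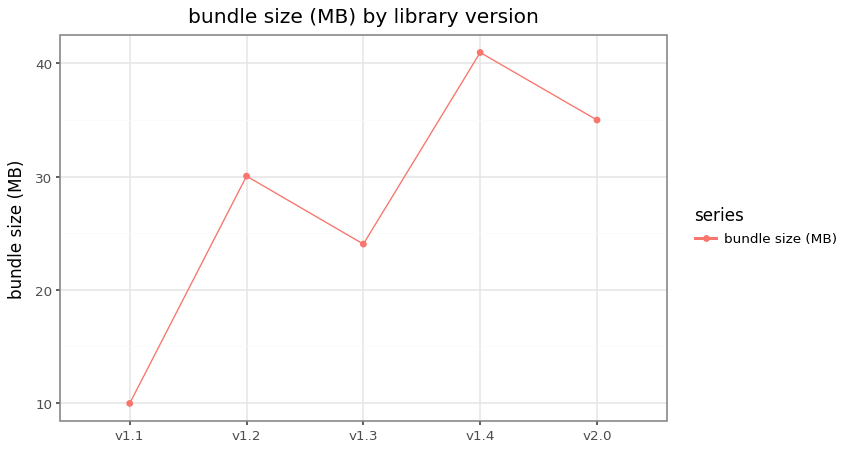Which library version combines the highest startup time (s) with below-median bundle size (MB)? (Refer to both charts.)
v1.1

Chart 2 median bundle size (MB) ≈ 30; below-median library versions: v1.1, v1.3. Among those, v1.1 has the highest startup time (s) (≈ 12).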